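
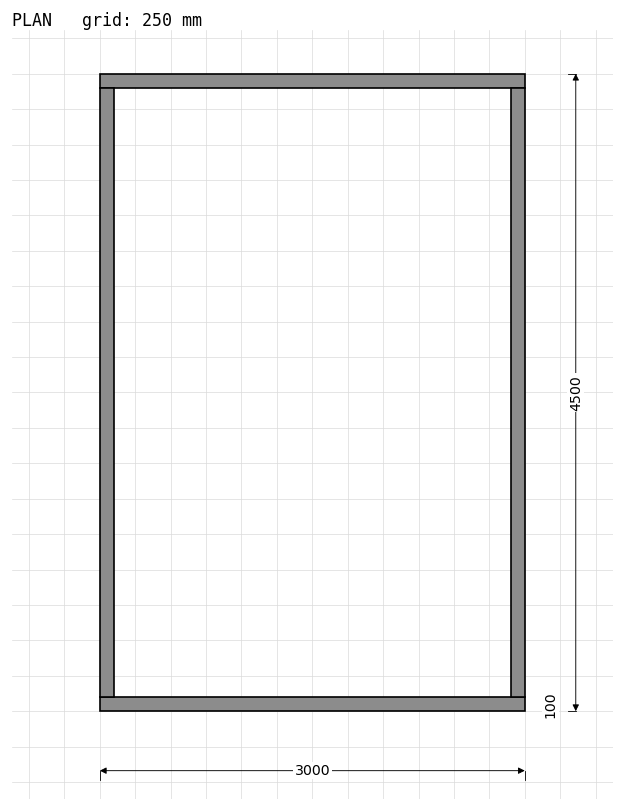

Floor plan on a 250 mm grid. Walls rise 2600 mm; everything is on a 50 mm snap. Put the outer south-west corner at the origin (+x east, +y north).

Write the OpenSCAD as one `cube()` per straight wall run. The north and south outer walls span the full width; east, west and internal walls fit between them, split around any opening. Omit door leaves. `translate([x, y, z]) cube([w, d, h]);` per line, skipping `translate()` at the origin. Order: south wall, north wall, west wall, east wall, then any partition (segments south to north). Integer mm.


cube([3000, 100, 2600]);
translate([0, 4400, 0]) cube([3000, 100, 2600]);
translate([0, 100, 0]) cube([100, 4300, 2600]);
translate([2900, 100, 0]) cube([100, 4300, 2600]);


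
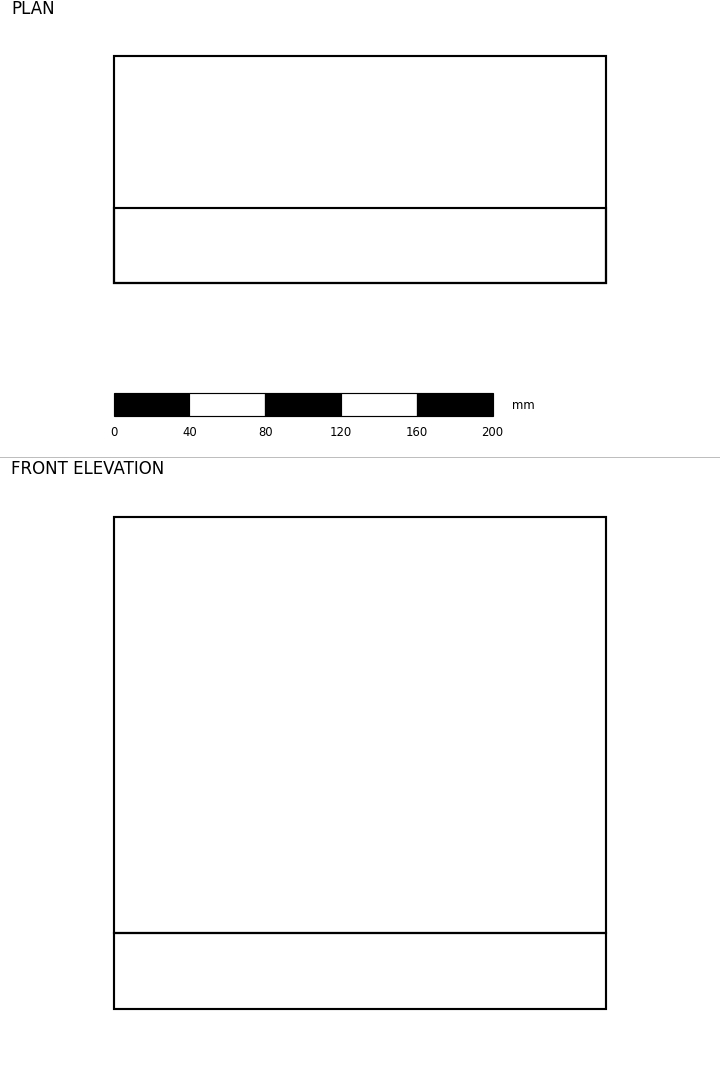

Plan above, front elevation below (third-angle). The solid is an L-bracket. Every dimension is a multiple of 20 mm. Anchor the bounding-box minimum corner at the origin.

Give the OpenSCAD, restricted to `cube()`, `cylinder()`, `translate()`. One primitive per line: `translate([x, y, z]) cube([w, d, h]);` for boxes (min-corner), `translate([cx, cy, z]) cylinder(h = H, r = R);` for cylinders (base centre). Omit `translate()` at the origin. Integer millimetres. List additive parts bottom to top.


cube([260, 120, 40]);
translate([0, 0, 40]) cube([260, 40, 220]);


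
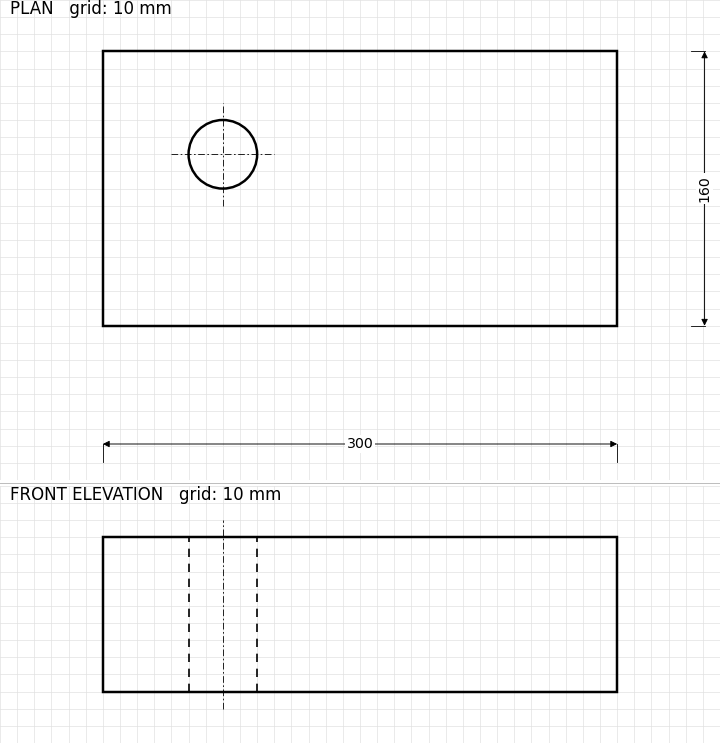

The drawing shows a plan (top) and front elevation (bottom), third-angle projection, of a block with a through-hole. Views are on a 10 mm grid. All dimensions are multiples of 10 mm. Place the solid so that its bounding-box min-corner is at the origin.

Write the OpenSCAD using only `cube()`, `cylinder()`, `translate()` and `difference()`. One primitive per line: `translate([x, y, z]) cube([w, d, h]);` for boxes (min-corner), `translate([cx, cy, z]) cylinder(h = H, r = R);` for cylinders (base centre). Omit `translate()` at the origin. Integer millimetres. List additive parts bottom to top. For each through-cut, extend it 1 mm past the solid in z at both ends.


difference() {
  cube([300, 160, 90]);
  translate([70, 100, -1]) cylinder(h = 92, r = 20);
}


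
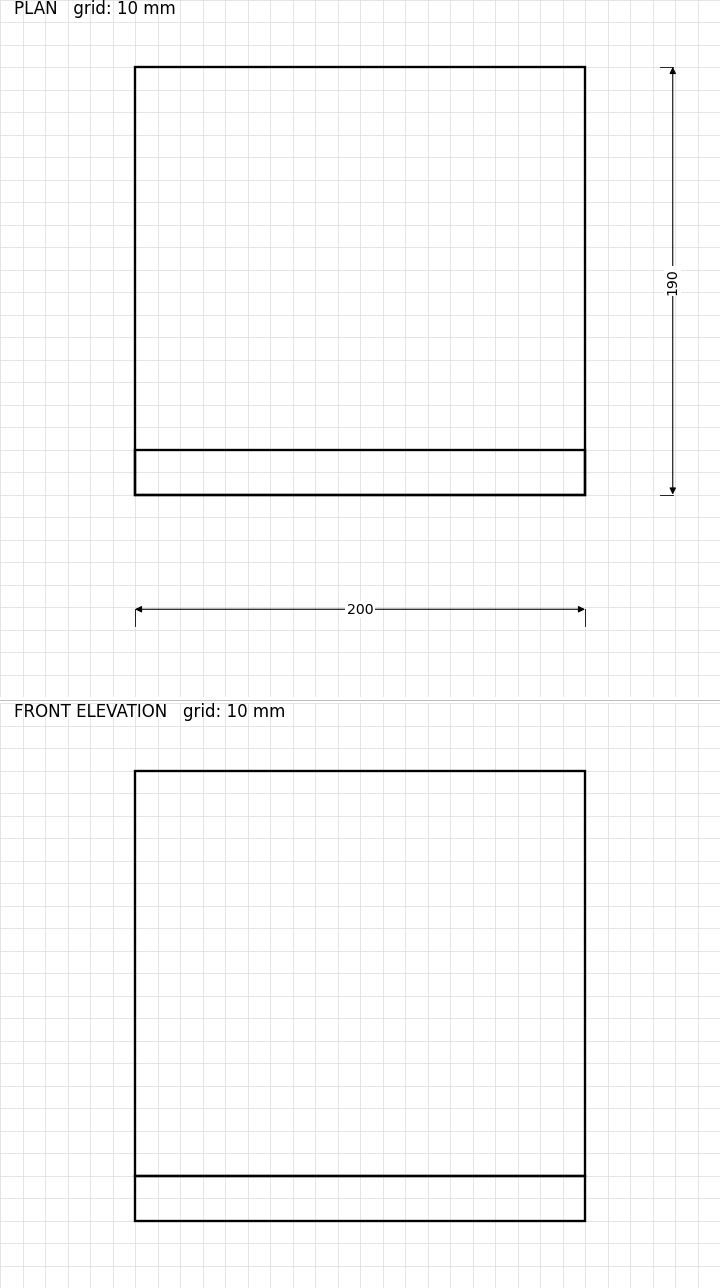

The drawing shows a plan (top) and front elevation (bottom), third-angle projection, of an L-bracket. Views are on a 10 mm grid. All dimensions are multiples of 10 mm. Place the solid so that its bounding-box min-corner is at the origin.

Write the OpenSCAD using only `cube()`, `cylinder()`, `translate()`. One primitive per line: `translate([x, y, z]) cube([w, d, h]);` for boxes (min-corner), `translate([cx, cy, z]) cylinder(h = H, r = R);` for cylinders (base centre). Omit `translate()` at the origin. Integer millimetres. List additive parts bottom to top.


cube([200, 190, 20]);
translate([0, 0, 20]) cube([200, 20, 180]);


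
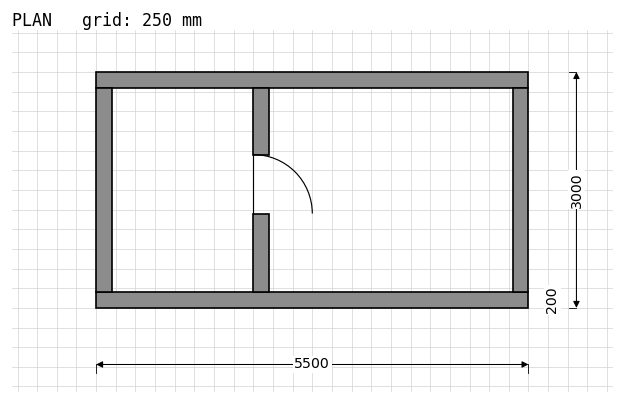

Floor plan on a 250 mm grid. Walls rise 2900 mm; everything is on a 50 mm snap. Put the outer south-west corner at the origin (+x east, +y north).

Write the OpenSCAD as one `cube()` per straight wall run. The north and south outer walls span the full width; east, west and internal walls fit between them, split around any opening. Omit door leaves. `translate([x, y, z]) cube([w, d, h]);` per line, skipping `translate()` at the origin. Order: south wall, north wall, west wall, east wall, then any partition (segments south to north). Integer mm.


cube([5500, 200, 2900]);
translate([0, 2800, 0]) cube([5500, 200, 2900]);
translate([0, 200, 0]) cube([200, 2600, 2900]);
translate([5300, 200, 0]) cube([200, 2600, 2900]);
translate([2000, 200, 0]) cube([200, 1000, 2900]);
translate([2000, 1950, 0]) cube([200, 850, 2900]);


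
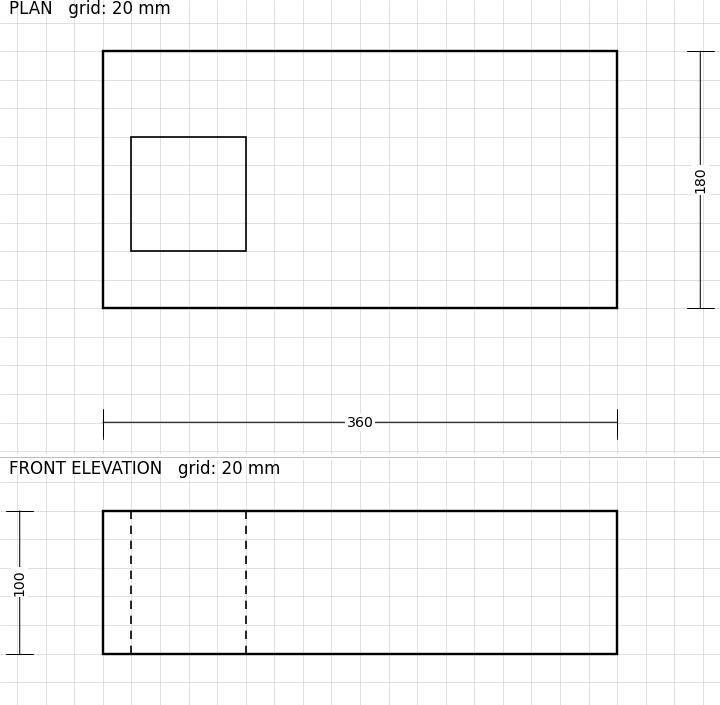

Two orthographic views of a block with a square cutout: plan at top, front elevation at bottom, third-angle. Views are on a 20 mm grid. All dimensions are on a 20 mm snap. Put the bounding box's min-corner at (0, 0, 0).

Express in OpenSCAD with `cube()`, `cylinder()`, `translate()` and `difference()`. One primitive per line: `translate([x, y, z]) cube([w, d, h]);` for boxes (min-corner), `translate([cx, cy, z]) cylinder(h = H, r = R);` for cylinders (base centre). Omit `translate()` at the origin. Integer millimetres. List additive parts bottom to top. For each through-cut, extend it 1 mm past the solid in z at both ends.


difference() {
  cube([360, 180, 100]);
  translate([20, 40, -1]) cube([80, 80, 102]);
}


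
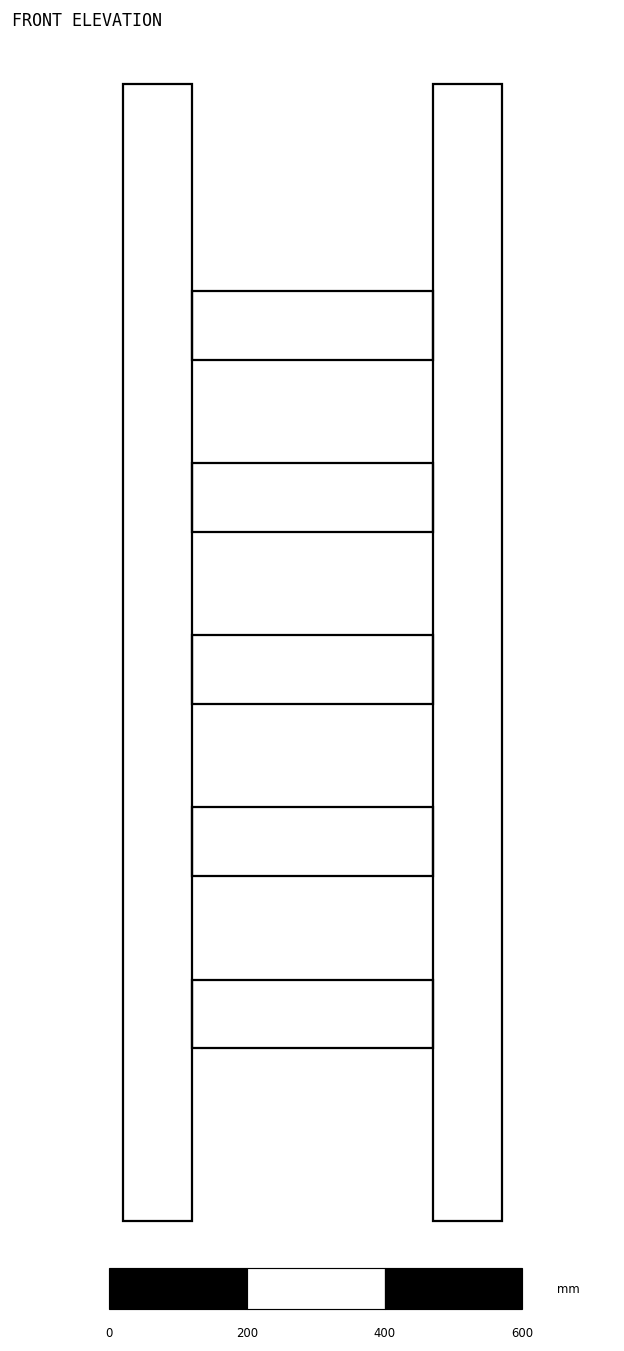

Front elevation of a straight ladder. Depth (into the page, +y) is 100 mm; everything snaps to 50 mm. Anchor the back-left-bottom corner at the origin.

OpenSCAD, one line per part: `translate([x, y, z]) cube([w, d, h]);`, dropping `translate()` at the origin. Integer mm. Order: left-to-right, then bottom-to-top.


cube([100, 100, 1650]);
translate([100, 0, 250]) cube([350, 100, 100]);
translate([100, 0, 500]) cube([350, 100, 100]);
translate([100, 0, 750]) cube([350, 100, 100]);
translate([100, 0, 1000]) cube([350, 100, 100]);
translate([100, 0, 1250]) cube([350, 100, 100]);
translate([450, 0, 0]) cube([100, 100, 1650]);


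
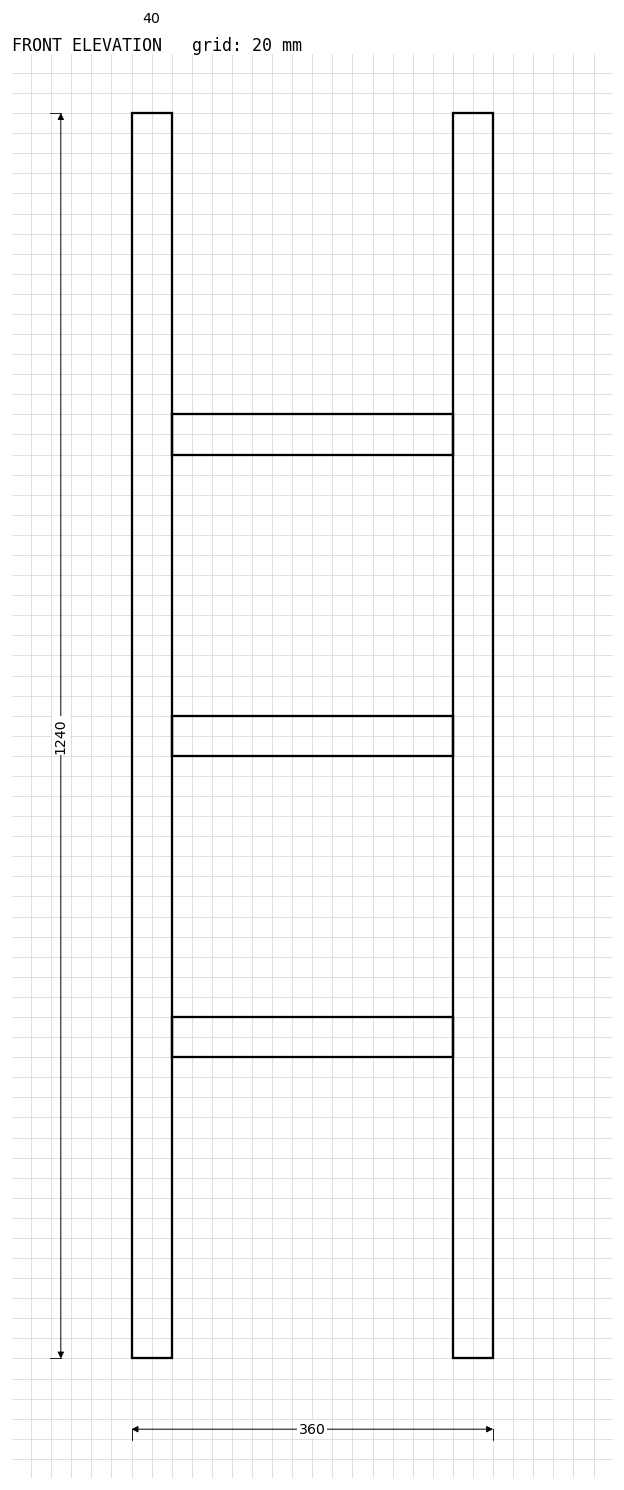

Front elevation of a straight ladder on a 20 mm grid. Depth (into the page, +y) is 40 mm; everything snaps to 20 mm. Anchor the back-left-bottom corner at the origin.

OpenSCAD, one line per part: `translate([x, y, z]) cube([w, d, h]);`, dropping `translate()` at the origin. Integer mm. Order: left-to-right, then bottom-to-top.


cube([40, 40, 1240]);
translate([40, 0, 300]) cube([280, 40, 40]);
translate([40, 0, 600]) cube([280, 40, 40]);
translate([40, 0, 900]) cube([280, 40, 40]);
translate([320, 0, 0]) cube([40, 40, 1240]);


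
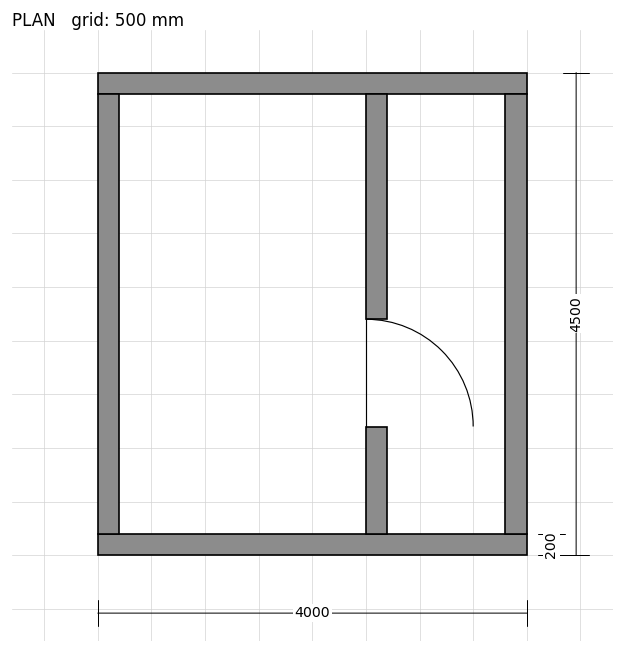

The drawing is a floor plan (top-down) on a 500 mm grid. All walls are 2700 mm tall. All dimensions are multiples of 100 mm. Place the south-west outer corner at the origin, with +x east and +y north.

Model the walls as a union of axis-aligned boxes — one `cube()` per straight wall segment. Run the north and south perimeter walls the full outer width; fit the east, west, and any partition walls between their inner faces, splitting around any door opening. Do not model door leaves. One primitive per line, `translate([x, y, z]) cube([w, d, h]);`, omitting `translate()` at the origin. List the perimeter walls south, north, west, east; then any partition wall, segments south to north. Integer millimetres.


cube([4000, 200, 2700]);
translate([0, 4300, 0]) cube([4000, 200, 2700]);
translate([0, 200, 0]) cube([200, 4100, 2700]);
translate([3800, 200, 0]) cube([200, 4100, 2700]);
translate([2500, 200, 0]) cube([200, 1000, 2700]);
translate([2500, 2200, 0]) cube([200, 2100, 2700]);


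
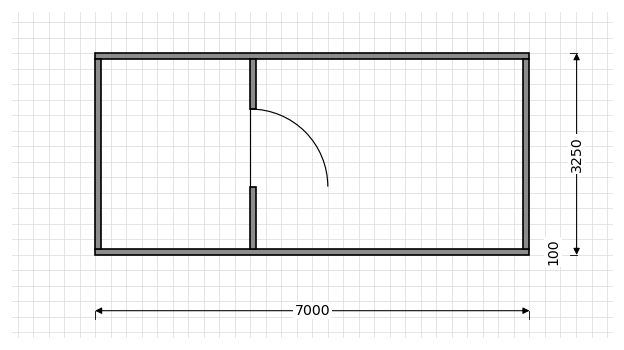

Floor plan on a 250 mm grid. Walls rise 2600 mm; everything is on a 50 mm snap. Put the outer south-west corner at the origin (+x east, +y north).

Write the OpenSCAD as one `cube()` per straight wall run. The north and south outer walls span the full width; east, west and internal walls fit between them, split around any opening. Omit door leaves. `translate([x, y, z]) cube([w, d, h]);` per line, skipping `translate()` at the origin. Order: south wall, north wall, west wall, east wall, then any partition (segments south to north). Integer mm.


cube([7000, 100, 2600]);
translate([0, 3150, 0]) cube([7000, 100, 2600]);
translate([0, 100, 0]) cube([100, 3050, 2600]);
translate([6900, 100, 0]) cube([100, 3050, 2600]);
translate([2500, 100, 0]) cube([100, 1000, 2600]);
translate([2500, 2350, 0]) cube([100, 800, 2600]);


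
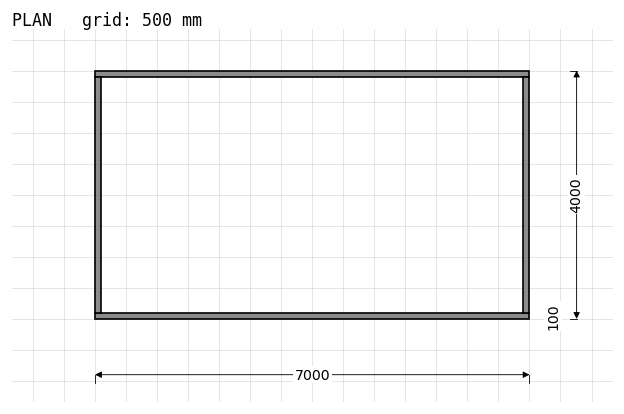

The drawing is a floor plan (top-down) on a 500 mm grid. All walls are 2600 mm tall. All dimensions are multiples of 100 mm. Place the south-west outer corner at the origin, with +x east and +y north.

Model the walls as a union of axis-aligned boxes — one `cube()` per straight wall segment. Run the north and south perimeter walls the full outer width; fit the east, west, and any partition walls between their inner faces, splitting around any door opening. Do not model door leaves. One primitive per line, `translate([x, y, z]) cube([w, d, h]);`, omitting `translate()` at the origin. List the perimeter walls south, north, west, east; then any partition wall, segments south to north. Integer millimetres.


cube([7000, 100, 2600]);
translate([0, 3900, 0]) cube([7000, 100, 2600]);
translate([0, 100, 0]) cube([100, 3800, 2600]);
translate([6900, 100, 0]) cube([100, 3800, 2600]);


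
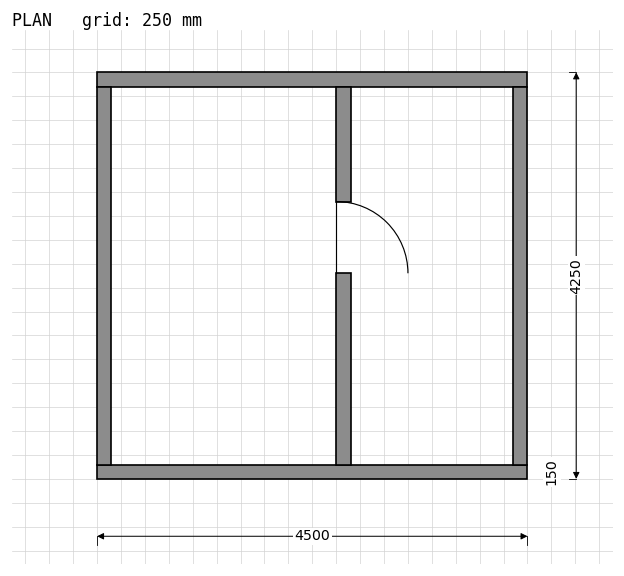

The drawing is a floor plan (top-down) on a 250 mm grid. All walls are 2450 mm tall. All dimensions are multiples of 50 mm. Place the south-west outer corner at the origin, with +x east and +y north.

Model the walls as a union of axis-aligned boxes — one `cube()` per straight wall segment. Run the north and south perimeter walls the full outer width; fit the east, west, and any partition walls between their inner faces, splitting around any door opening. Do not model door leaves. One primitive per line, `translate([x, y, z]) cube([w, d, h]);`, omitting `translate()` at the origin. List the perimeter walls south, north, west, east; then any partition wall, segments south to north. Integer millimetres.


cube([4500, 150, 2450]);
translate([0, 4100, 0]) cube([4500, 150, 2450]);
translate([0, 150, 0]) cube([150, 3950, 2450]);
translate([4350, 150, 0]) cube([150, 3950, 2450]);
translate([2500, 150, 0]) cube([150, 2000, 2450]);
translate([2500, 2900, 0]) cube([150, 1200, 2450]);


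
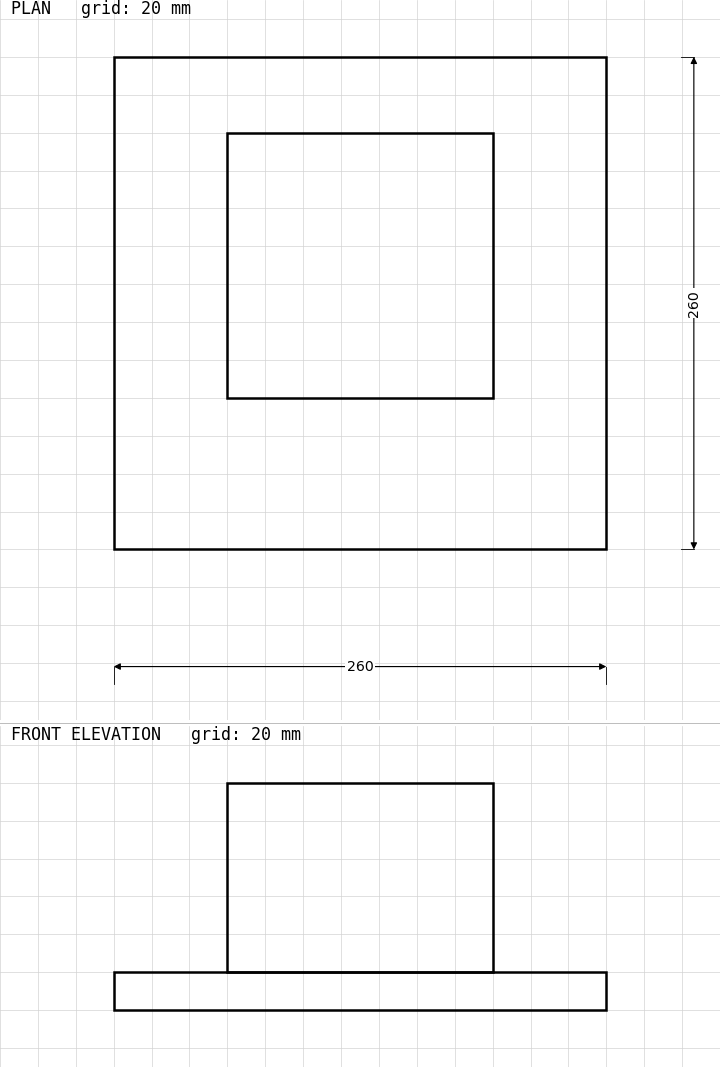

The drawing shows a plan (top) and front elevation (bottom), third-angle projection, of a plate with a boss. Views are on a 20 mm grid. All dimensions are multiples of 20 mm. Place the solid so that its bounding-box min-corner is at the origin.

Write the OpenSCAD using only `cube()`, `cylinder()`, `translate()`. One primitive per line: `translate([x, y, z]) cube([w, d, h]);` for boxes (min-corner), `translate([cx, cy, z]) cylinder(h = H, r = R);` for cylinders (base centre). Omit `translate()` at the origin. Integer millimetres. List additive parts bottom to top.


cube([260, 260, 20]);
translate([60, 80, 20]) cube([140, 140, 100]);


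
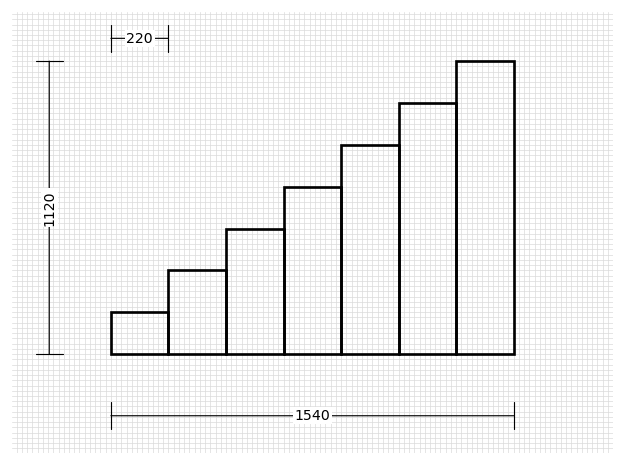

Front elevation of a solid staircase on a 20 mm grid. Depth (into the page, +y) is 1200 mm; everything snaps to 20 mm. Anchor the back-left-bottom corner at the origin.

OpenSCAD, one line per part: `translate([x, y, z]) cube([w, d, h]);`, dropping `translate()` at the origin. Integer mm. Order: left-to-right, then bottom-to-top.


cube([220, 1200, 160]);
translate([220, 0, 0]) cube([220, 1200, 320]);
translate([440, 0, 0]) cube([220, 1200, 480]);
translate([660, 0, 0]) cube([220, 1200, 640]);
translate([880, 0, 0]) cube([220, 1200, 800]);
translate([1100, 0, 0]) cube([220, 1200, 960]);
translate([1320, 0, 0]) cube([220, 1200, 1120]);


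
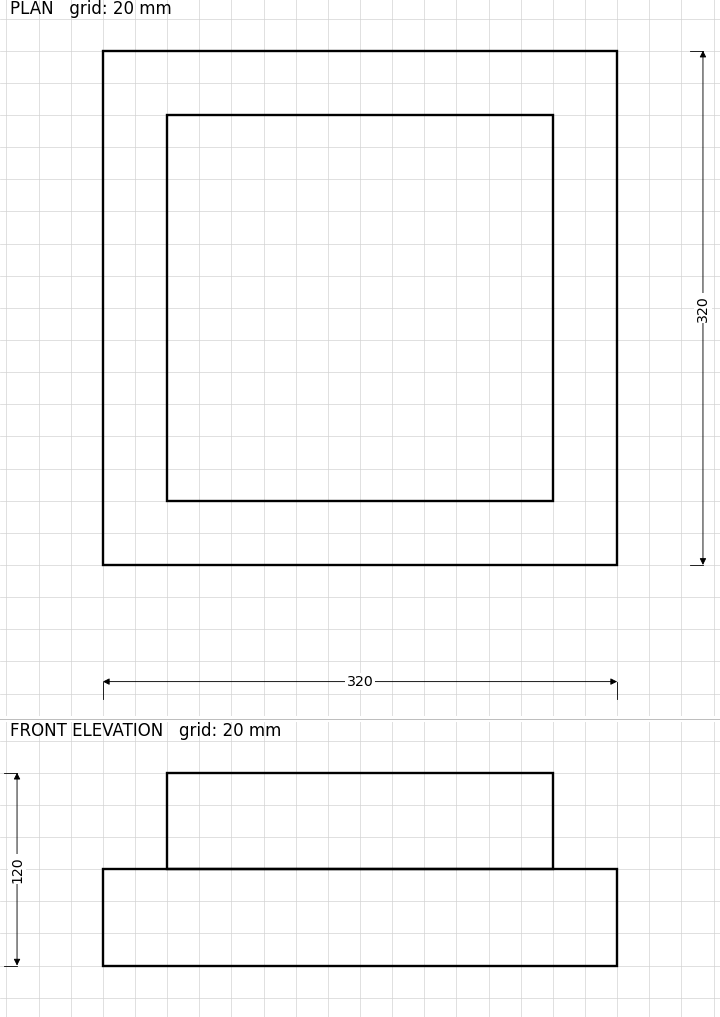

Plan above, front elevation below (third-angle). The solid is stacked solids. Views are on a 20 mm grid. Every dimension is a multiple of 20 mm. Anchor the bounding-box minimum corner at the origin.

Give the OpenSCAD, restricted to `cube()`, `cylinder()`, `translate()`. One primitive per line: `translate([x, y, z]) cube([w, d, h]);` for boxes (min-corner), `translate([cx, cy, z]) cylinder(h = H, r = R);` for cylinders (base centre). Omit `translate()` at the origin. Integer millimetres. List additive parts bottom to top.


cube([320, 320, 60]);
translate([40, 40, 60]) cube([240, 240, 60]);


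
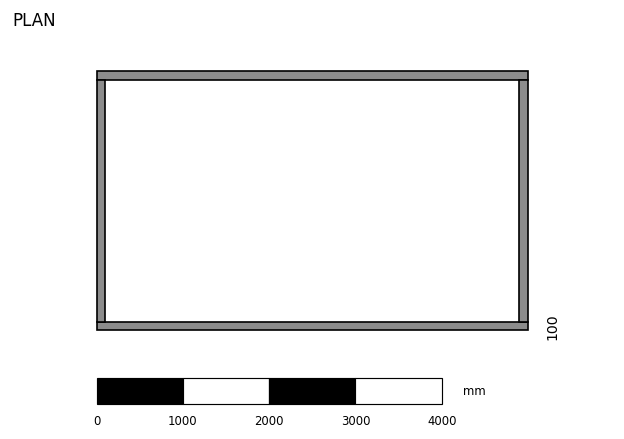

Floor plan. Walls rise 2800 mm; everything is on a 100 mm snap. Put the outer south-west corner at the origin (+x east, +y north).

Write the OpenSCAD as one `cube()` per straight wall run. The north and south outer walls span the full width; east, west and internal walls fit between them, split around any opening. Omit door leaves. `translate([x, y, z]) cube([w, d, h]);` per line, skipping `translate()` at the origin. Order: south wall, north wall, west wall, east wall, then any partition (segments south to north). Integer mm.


cube([5000, 100, 2800]);
translate([0, 2900, 0]) cube([5000, 100, 2800]);
translate([0, 100, 0]) cube([100, 2800, 2800]);
translate([4900, 100, 0]) cube([100, 2800, 2800]);


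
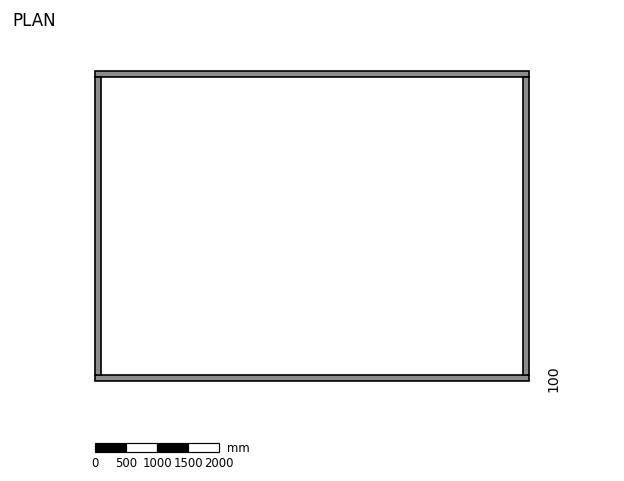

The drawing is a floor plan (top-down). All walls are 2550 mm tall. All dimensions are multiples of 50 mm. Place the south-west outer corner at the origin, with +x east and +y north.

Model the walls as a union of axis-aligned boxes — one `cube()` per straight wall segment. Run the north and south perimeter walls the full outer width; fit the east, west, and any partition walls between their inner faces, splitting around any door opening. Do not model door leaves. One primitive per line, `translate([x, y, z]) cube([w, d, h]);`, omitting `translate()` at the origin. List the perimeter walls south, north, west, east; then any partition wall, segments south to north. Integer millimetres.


cube([7000, 100, 2550]);
translate([0, 4900, 0]) cube([7000, 100, 2550]);
translate([0, 100, 0]) cube([100, 4800, 2550]);
translate([6900, 100, 0]) cube([100, 4800, 2550]);


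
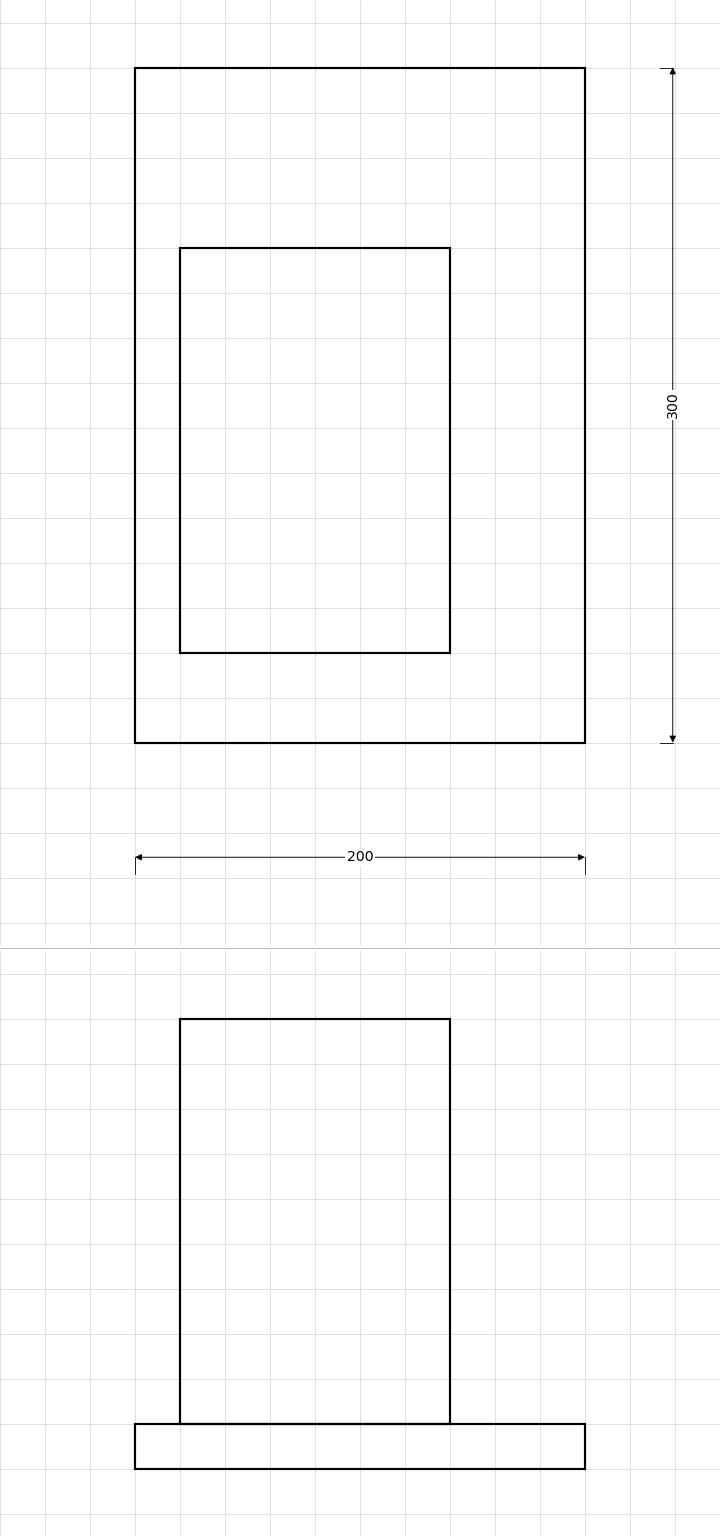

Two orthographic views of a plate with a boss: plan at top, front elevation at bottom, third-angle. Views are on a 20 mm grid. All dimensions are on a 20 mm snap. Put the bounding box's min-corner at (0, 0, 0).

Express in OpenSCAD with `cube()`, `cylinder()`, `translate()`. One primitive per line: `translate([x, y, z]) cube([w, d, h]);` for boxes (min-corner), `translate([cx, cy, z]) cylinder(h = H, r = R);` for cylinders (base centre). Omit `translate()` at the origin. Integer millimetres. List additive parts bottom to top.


cube([200, 300, 20]);
translate([20, 40, 20]) cube([120, 180, 180]);


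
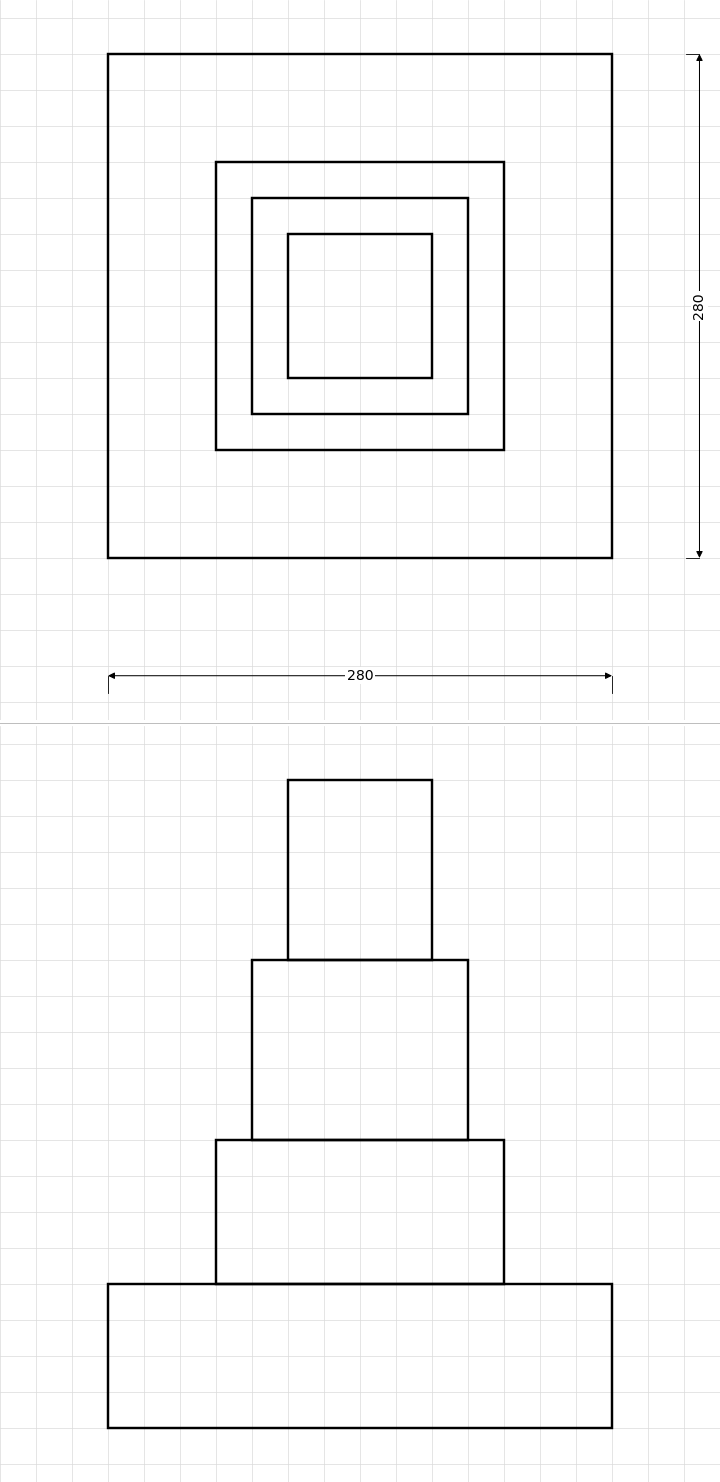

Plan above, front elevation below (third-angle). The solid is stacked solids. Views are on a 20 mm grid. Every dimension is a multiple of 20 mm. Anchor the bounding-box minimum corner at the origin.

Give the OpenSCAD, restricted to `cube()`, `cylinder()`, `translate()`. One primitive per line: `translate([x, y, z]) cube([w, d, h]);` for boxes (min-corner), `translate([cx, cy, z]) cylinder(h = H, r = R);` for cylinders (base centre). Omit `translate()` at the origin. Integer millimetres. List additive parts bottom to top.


cube([280, 280, 80]);
translate([60, 60, 80]) cube([160, 160, 80]);
translate([80, 80, 160]) cube([120, 120, 100]);
translate([100, 100, 260]) cube([80, 80, 100]);


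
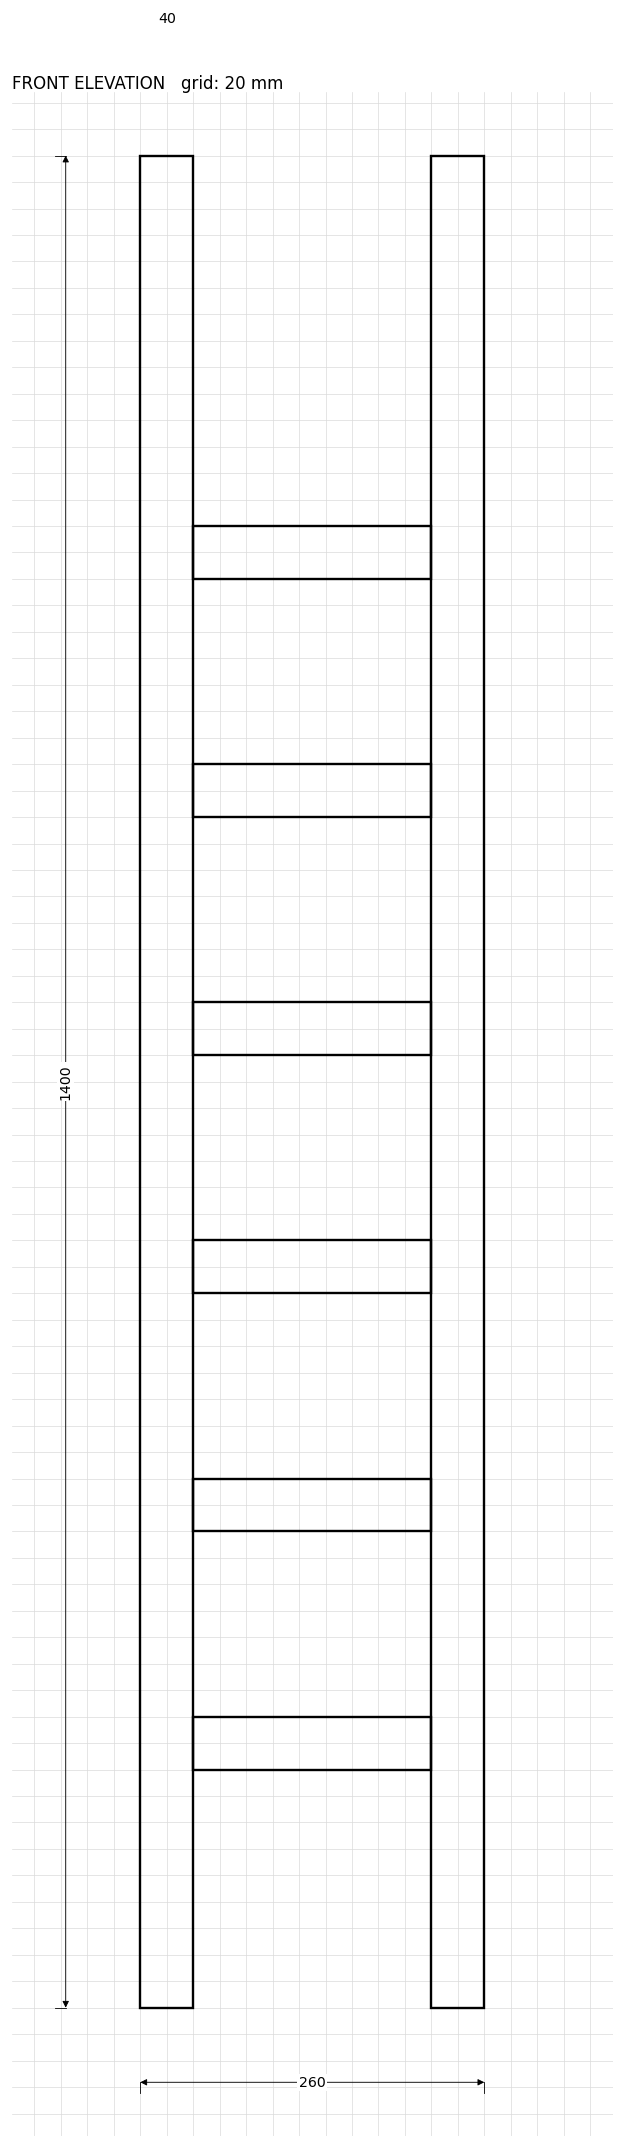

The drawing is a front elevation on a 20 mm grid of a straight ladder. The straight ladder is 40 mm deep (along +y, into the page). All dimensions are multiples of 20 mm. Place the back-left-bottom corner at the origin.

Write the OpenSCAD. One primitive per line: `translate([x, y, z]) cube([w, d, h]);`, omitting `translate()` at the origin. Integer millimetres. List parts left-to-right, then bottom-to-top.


cube([40, 40, 1400]);
translate([40, 0, 180]) cube([180, 40, 40]);
translate([40, 0, 360]) cube([180, 40, 40]);
translate([40, 0, 540]) cube([180, 40, 40]);
translate([40, 0, 720]) cube([180, 40, 40]);
translate([40, 0, 900]) cube([180, 40, 40]);
translate([40, 0, 1080]) cube([180, 40, 40]);
translate([220, 0, 0]) cube([40, 40, 1400]);


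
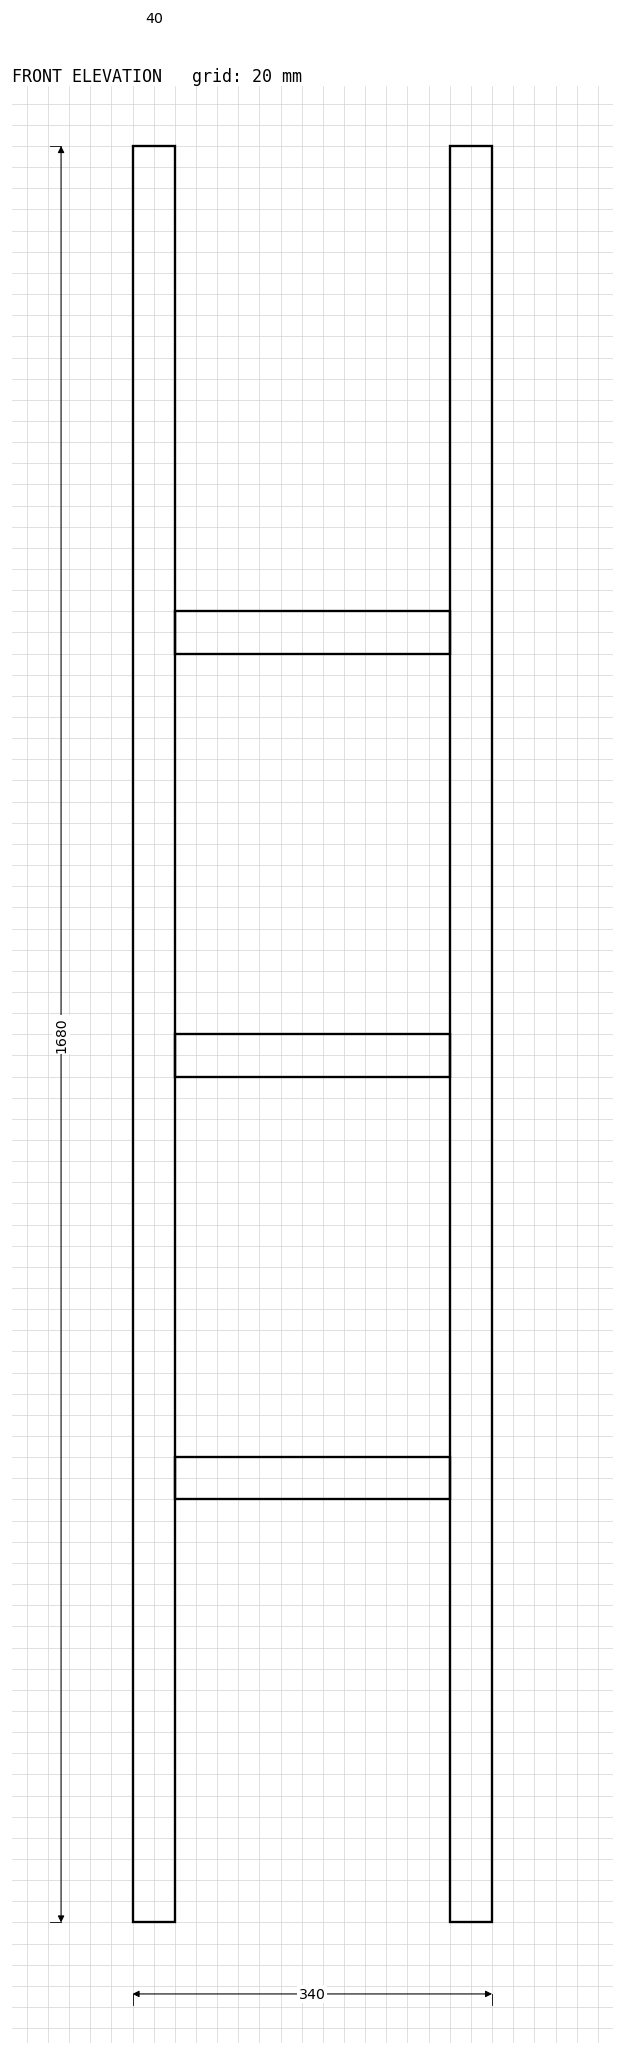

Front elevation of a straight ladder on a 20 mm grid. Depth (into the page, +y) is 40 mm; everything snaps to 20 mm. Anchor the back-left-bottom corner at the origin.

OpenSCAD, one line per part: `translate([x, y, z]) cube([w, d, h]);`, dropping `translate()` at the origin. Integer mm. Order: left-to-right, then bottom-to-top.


cube([40, 40, 1680]);
translate([40, 0, 400]) cube([260, 40, 40]);
translate([40, 0, 800]) cube([260, 40, 40]);
translate([40, 0, 1200]) cube([260, 40, 40]);
translate([300, 0, 0]) cube([40, 40, 1680]);


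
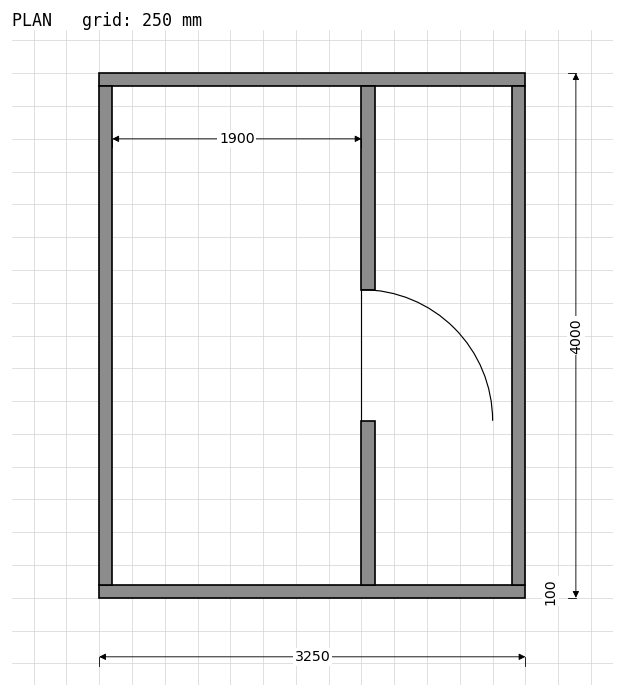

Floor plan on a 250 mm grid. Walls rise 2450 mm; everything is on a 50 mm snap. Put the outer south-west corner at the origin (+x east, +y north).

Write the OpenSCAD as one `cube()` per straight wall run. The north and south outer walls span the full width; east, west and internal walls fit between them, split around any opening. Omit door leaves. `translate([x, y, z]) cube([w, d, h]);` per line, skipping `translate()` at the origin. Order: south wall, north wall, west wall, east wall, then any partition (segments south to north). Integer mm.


cube([3250, 100, 2450]);
translate([0, 3900, 0]) cube([3250, 100, 2450]);
translate([0, 100, 0]) cube([100, 3800, 2450]);
translate([3150, 100, 0]) cube([100, 3800, 2450]);
translate([2000, 100, 0]) cube([100, 1250, 2450]);
translate([2000, 2350, 0]) cube([100, 1550, 2450]);


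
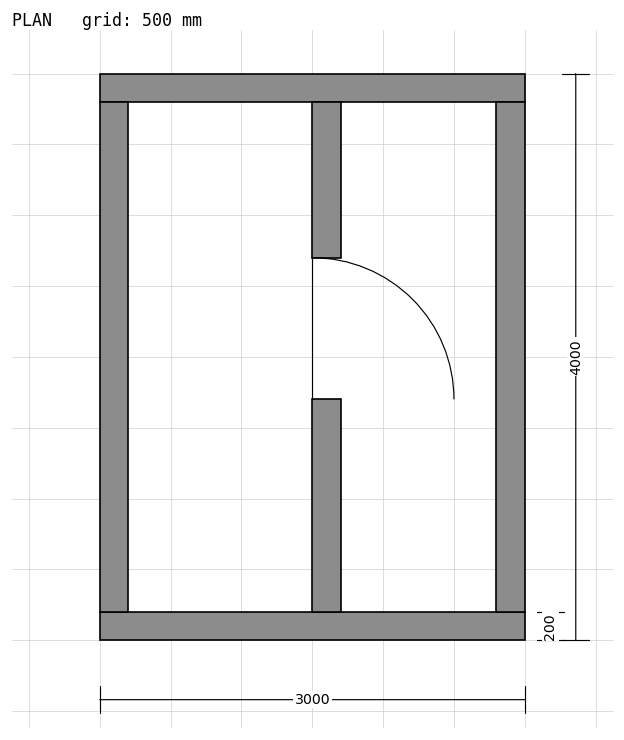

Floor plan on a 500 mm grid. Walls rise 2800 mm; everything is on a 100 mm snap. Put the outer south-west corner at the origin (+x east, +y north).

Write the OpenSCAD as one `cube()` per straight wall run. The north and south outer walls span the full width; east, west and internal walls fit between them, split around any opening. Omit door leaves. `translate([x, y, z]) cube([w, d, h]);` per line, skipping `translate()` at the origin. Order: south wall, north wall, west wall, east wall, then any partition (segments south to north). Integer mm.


cube([3000, 200, 2800]);
translate([0, 3800, 0]) cube([3000, 200, 2800]);
translate([0, 200, 0]) cube([200, 3600, 2800]);
translate([2800, 200, 0]) cube([200, 3600, 2800]);
translate([1500, 200, 0]) cube([200, 1500, 2800]);
translate([1500, 2700, 0]) cube([200, 1100, 2800]);


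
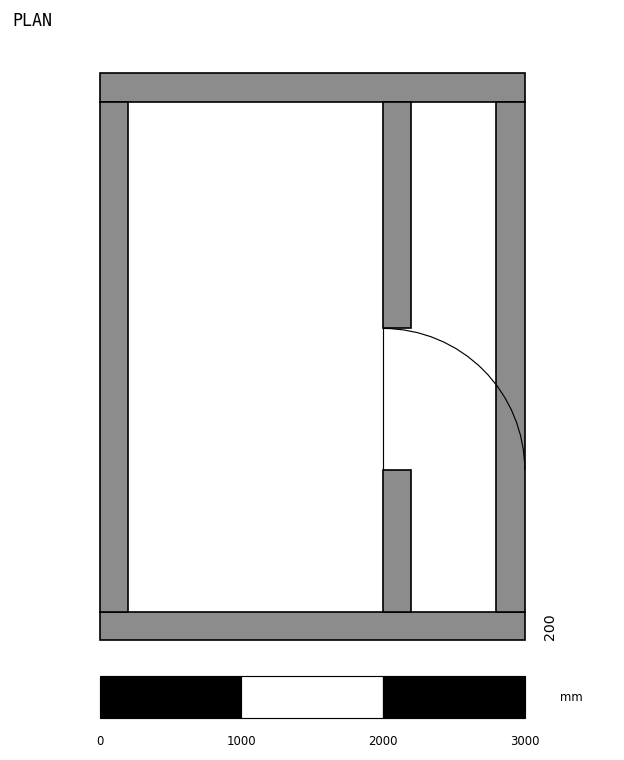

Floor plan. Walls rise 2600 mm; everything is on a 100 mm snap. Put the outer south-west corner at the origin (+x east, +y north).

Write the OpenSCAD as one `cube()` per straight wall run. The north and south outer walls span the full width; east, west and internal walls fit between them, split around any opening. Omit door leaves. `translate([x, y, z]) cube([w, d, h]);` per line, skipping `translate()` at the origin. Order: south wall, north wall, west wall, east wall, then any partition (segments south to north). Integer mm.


cube([3000, 200, 2600]);
translate([0, 3800, 0]) cube([3000, 200, 2600]);
translate([0, 200, 0]) cube([200, 3600, 2600]);
translate([2800, 200, 0]) cube([200, 3600, 2600]);
translate([2000, 200, 0]) cube([200, 1000, 2600]);
translate([2000, 2200, 0]) cube([200, 1600, 2600]);


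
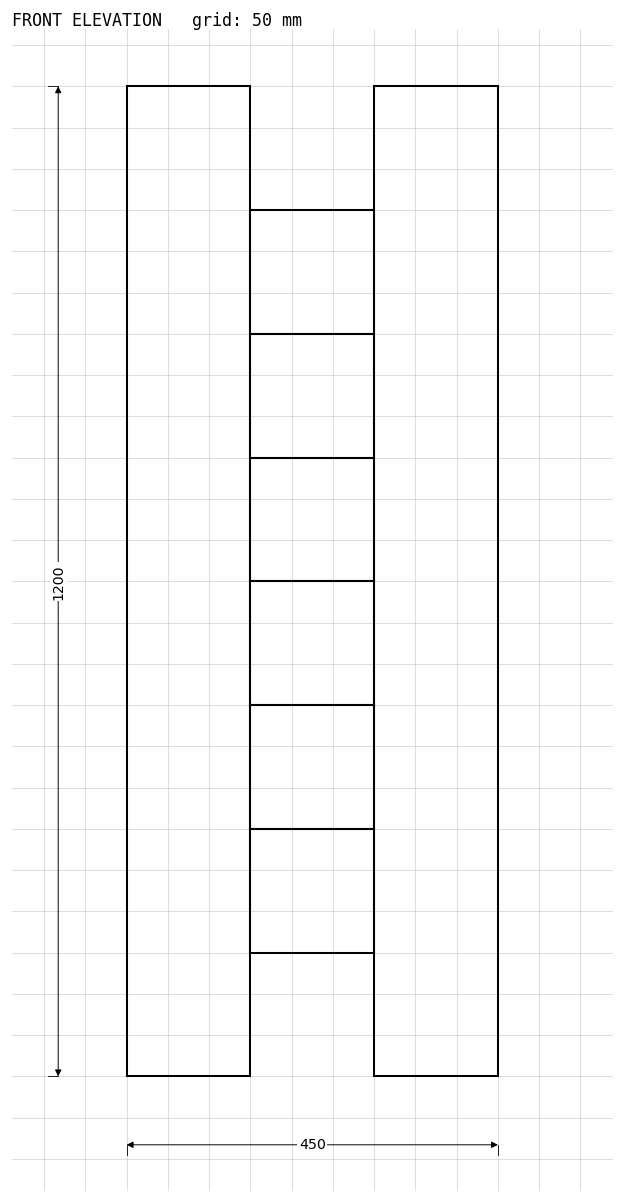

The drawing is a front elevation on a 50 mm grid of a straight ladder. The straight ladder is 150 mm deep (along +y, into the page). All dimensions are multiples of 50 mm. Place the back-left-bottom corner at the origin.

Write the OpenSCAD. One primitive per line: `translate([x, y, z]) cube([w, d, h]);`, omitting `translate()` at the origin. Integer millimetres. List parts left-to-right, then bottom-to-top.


cube([150, 150, 1200]);
translate([150, 0, 150]) cube([150, 150, 150]);
translate([150, 0, 300]) cube([150, 150, 150]);
translate([150, 0, 450]) cube([150, 150, 150]);
translate([150, 0, 600]) cube([150, 150, 150]);
translate([150, 0, 750]) cube([150, 150, 150]);
translate([150, 0, 900]) cube([150, 150, 150]);
translate([300, 0, 0]) cube([150, 150, 1200]);


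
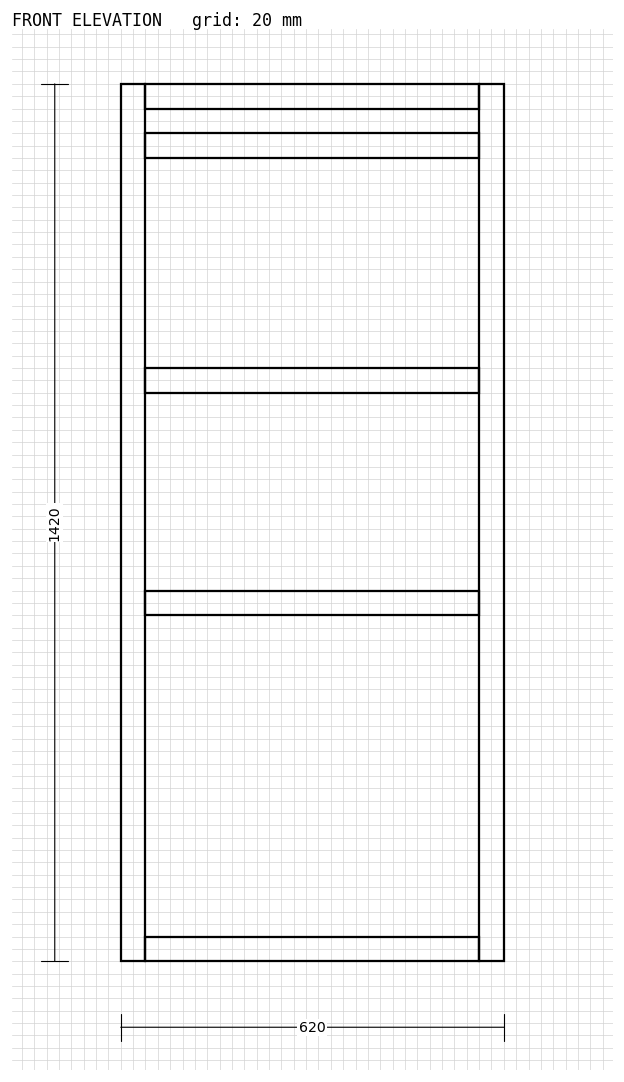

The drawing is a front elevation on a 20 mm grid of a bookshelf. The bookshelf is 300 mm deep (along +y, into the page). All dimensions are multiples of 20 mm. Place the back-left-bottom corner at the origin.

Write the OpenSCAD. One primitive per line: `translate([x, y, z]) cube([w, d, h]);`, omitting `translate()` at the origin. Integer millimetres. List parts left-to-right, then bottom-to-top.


cube([40, 300, 1420]);
translate([40, 0, 0]) cube([540, 300, 40]);
translate([40, 0, 560]) cube([540, 300, 40]);
translate([40, 0, 920]) cube([540, 300, 40]);
translate([40, 0, 1300]) cube([540, 300, 40]);
translate([40, 0, 1380]) cube([540, 300, 40]);
translate([580, 0, 0]) cube([40, 300, 1420]);


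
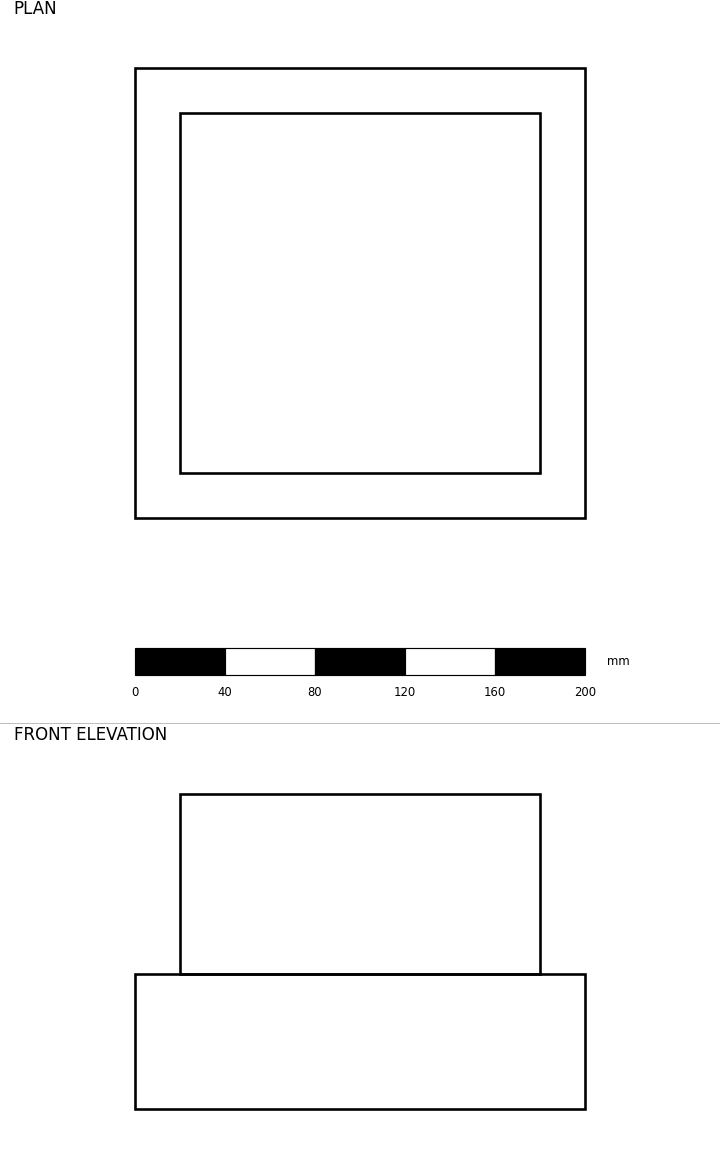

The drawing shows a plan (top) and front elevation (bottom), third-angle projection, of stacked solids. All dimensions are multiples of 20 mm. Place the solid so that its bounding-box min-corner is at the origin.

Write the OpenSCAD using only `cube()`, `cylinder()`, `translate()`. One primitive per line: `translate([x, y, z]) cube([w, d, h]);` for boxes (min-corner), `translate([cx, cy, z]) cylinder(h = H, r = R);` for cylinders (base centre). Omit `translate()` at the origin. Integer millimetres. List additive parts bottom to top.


cube([200, 200, 60]);
translate([20, 20, 60]) cube([160, 160, 80]);


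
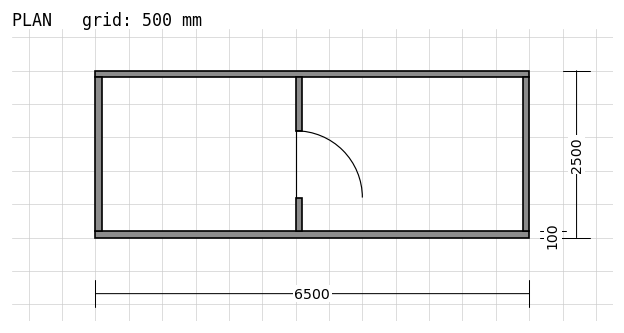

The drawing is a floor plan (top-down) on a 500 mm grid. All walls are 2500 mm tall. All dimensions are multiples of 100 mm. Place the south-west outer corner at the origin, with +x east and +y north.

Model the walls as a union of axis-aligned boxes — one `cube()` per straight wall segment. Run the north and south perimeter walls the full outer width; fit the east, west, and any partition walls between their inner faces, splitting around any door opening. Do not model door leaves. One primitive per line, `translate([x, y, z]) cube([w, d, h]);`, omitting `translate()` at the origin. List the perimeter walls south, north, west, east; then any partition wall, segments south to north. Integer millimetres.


cube([6500, 100, 2500]);
translate([0, 2400, 0]) cube([6500, 100, 2500]);
translate([0, 100, 0]) cube([100, 2300, 2500]);
translate([6400, 100, 0]) cube([100, 2300, 2500]);
translate([3000, 100, 0]) cube([100, 500, 2500]);
translate([3000, 1600, 0]) cube([100, 800, 2500]);


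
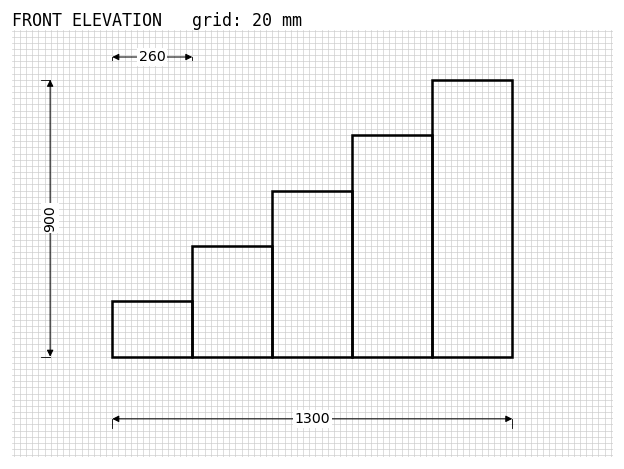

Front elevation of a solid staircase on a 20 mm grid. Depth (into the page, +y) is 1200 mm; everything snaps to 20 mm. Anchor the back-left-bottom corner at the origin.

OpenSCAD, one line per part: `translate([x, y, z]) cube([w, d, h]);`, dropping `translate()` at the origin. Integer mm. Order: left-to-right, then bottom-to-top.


cube([260, 1200, 180]);
translate([260, 0, 0]) cube([260, 1200, 360]);
translate([520, 0, 0]) cube([260, 1200, 540]);
translate([780, 0, 0]) cube([260, 1200, 720]);
translate([1040, 0, 0]) cube([260, 1200, 900]);


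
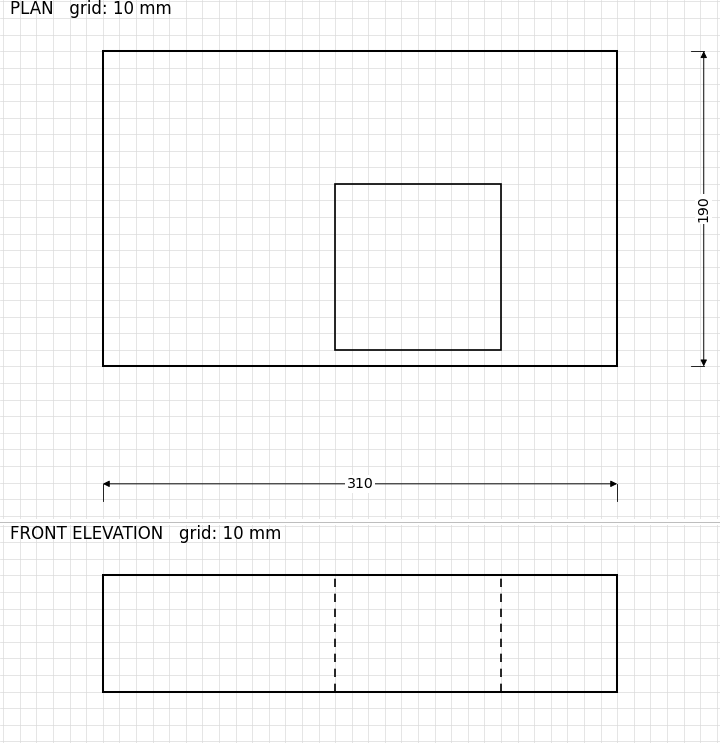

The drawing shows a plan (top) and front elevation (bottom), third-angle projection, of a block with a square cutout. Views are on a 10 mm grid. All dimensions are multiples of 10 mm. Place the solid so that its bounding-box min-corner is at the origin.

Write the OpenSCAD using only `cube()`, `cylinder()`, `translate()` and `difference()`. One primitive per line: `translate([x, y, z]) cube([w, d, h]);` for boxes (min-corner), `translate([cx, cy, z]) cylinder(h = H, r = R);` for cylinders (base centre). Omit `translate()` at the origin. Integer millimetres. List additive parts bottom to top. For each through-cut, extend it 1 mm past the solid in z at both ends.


difference() {
  cube([310, 190, 70]);
  translate([140, 10, -1]) cube([100, 100, 72]);
}


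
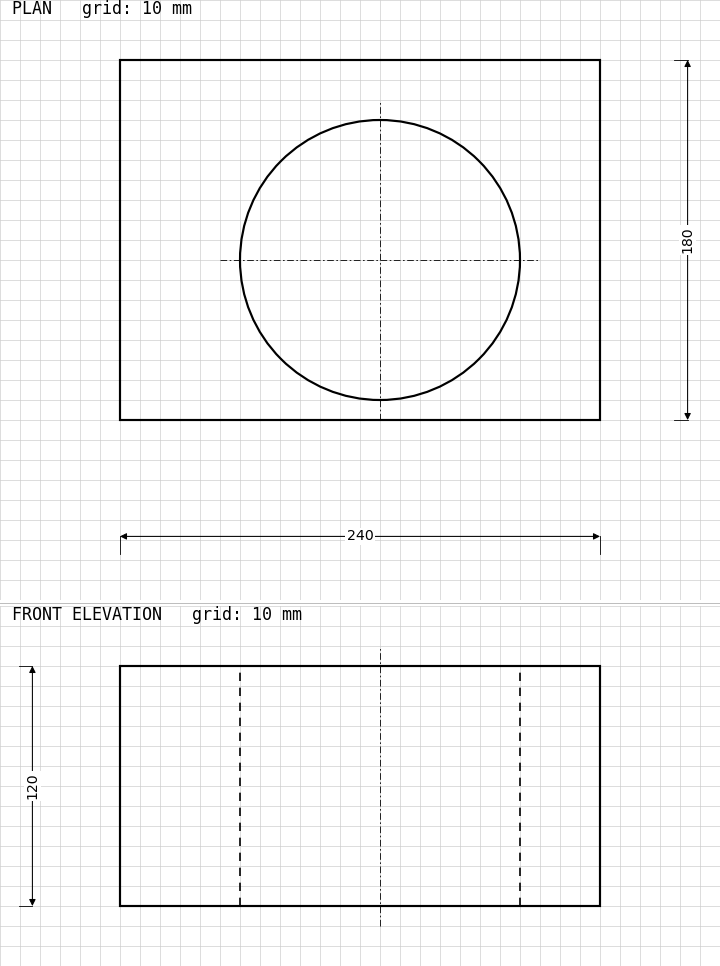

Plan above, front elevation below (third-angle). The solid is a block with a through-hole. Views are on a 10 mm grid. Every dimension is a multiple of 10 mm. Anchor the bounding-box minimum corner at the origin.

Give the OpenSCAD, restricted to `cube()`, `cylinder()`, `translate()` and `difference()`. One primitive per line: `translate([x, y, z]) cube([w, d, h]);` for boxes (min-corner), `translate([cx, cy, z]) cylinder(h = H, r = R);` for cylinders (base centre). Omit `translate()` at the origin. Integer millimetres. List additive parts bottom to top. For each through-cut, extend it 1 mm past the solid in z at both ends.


difference() {
  cube([240, 180, 120]);
  translate([130, 80, -1]) cylinder(h = 122, r = 70);
}


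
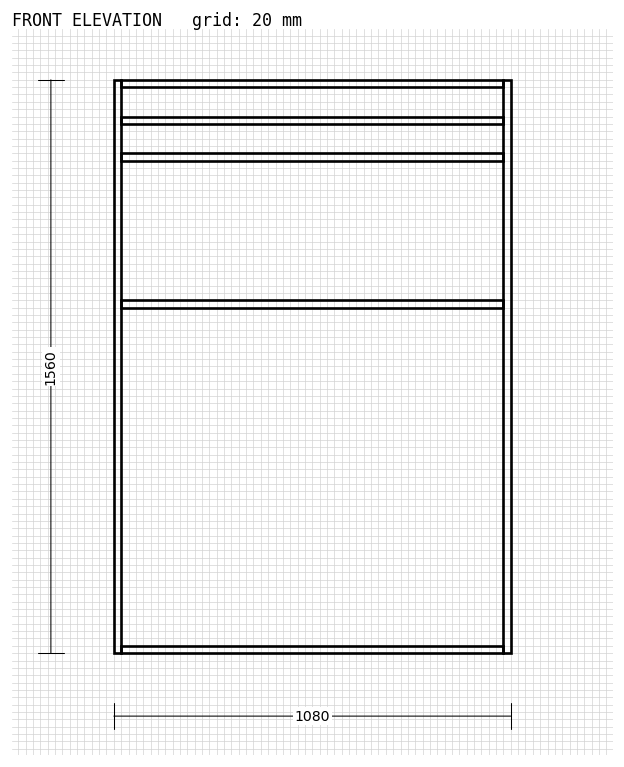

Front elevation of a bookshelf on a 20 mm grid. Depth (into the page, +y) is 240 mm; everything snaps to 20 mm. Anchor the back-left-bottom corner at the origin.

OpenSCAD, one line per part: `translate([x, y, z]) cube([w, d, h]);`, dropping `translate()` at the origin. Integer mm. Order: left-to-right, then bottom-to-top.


cube([20, 240, 1560]);
translate([20, 0, 0]) cube([1040, 240, 20]);
translate([20, 0, 940]) cube([1040, 240, 20]);
translate([20, 0, 1340]) cube([1040, 240, 20]);
translate([20, 0, 1440]) cube([1040, 240, 20]);
translate([20, 0, 1540]) cube([1040, 240, 20]);
translate([1060, 0, 0]) cube([20, 240, 1560]);


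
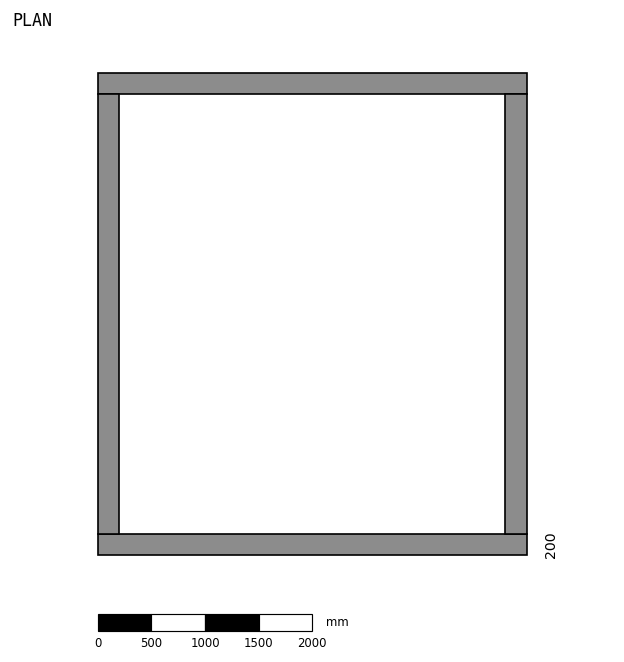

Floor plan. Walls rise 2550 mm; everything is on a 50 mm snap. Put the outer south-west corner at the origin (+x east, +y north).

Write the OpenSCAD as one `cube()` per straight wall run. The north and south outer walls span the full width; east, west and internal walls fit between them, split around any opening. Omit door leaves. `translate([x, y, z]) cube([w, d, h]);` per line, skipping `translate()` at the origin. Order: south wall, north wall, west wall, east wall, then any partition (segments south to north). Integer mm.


cube([4000, 200, 2550]);
translate([0, 4300, 0]) cube([4000, 200, 2550]);
translate([0, 200, 0]) cube([200, 4100, 2550]);
translate([3800, 200, 0]) cube([200, 4100, 2550]);


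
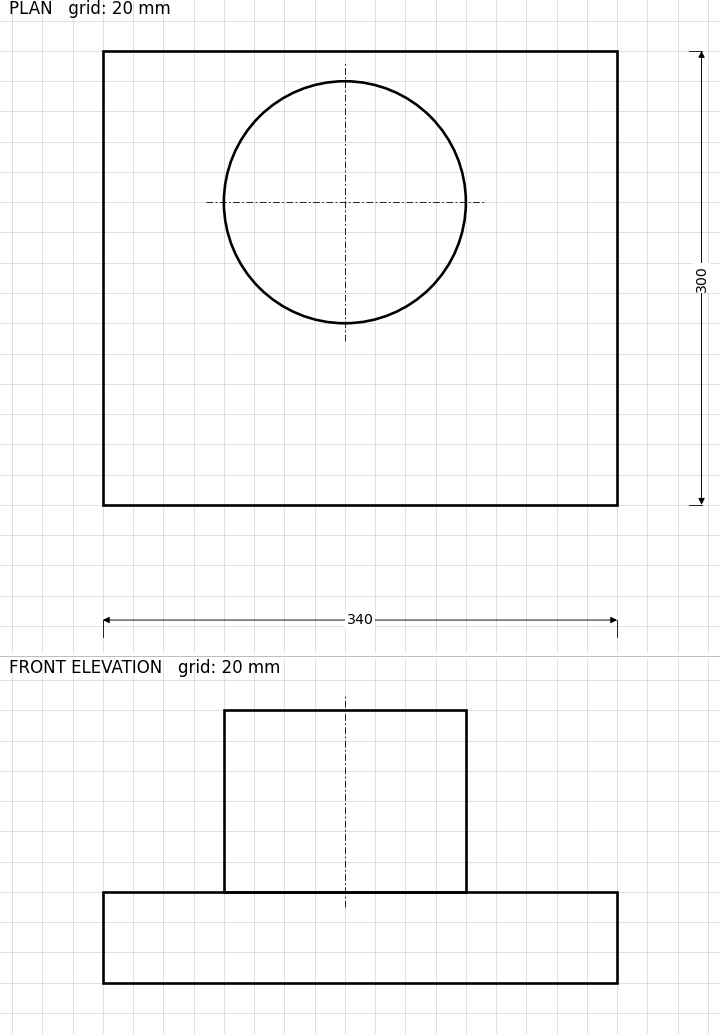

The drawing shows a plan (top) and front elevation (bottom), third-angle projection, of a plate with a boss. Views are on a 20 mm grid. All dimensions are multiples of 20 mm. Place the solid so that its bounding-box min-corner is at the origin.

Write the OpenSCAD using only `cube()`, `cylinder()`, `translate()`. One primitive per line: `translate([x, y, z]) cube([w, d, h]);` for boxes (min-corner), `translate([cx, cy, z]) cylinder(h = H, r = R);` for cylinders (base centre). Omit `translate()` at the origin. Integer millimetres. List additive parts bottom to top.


cube([340, 300, 60]);
translate([160, 200, 60]) cylinder(h = 120, r = 80);


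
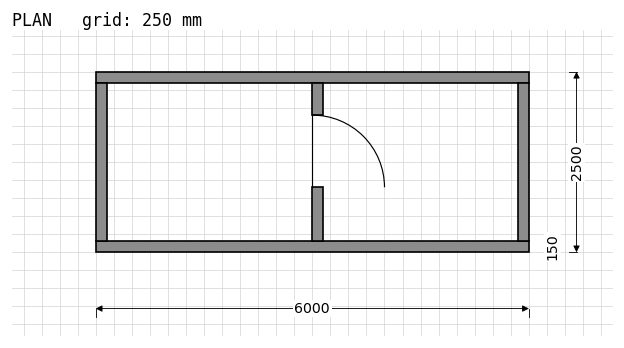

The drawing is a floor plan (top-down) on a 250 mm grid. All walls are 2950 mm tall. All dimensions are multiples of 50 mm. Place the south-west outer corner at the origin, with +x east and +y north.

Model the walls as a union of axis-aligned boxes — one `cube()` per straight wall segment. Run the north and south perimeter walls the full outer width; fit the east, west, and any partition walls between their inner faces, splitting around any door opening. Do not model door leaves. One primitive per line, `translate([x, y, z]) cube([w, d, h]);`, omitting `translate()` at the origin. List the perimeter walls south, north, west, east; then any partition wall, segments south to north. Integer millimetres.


cube([6000, 150, 2950]);
translate([0, 2350, 0]) cube([6000, 150, 2950]);
translate([0, 150, 0]) cube([150, 2200, 2950]);
translate([5850, 150, 0]) cube([150, 2200, 2950]);
translate([3000, 150, 0]) cube([150, 750, 2950]);
translate([3000, 1900, 0]) cube([150, 450, 2950]);


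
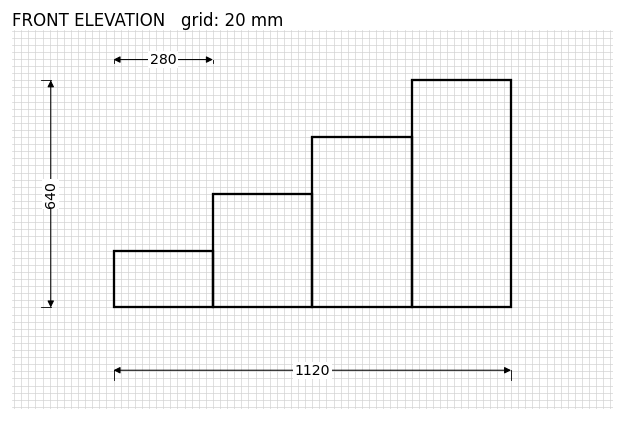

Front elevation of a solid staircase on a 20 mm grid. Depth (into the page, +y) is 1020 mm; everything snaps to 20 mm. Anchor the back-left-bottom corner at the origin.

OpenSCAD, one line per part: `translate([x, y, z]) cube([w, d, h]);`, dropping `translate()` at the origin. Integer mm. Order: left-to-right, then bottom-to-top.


cube([280, 1020, 160]);
translate([280, 0, 0]) cube([280, 1020, 320]);
translate([560, 0, 0]) cube([280, 1020, 480]);
translate([840, 0, 0]) cube([280, 1020, 640]);


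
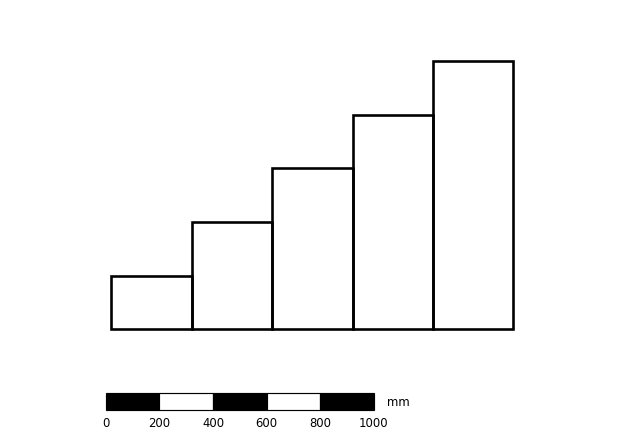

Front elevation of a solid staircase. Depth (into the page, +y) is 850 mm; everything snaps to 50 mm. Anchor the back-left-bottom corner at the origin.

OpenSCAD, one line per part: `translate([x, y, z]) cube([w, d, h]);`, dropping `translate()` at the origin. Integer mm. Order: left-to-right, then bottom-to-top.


cube([300, 850, 200]);
translate([300, 0, 0]) cube([300, 850, 400]);
translate([600, 0, 0]) cube([300, 850, 600]);
translate([900, 0, 0]) cube([300, 850, 800]);
translate([1200, 0, 0]) cube([300, 850, 1000]);
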